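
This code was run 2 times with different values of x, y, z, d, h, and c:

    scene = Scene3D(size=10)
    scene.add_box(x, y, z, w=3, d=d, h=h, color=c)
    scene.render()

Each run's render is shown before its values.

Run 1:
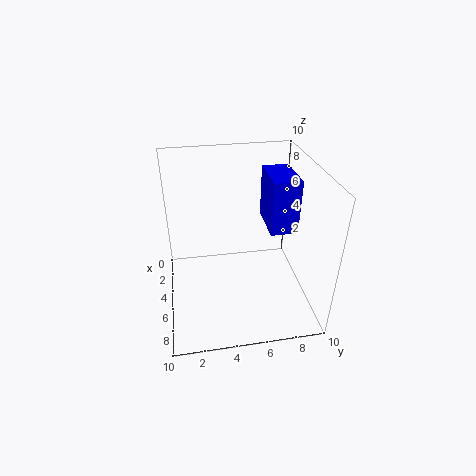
x = 4
y = 6.75
z = 6.25
d = 1.75
h = 3.5
c = 'blue'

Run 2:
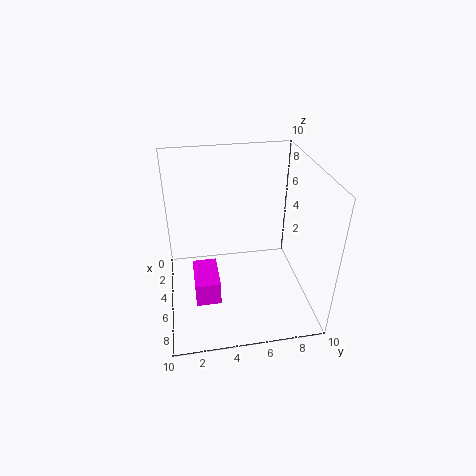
x = 3.75
y = 1.75
z = 0.75
d = 1.75
h = 1.75
c = 'magenta'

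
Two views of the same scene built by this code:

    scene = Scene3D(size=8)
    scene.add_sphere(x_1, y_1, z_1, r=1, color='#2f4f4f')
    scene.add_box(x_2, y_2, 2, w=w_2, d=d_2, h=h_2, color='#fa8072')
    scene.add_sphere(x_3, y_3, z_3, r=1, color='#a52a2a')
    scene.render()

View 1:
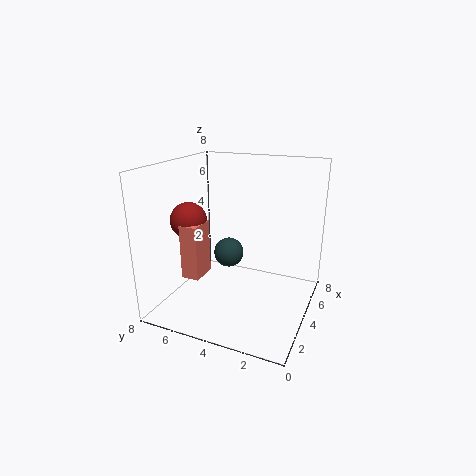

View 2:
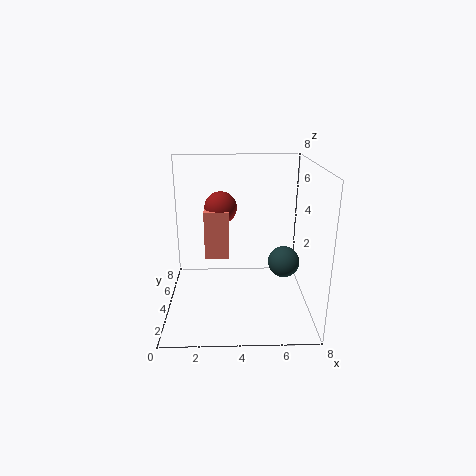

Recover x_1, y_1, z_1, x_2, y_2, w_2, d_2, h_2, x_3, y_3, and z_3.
x_1 = 7
y_1 = 6
z_1 = 1.5
x_2 = 2
y_2 = 5.5
w_2 = 1.5
d_2 = 1
h_2 = 3
x_3 = 3
y_3 = 6.5
z_3 = 5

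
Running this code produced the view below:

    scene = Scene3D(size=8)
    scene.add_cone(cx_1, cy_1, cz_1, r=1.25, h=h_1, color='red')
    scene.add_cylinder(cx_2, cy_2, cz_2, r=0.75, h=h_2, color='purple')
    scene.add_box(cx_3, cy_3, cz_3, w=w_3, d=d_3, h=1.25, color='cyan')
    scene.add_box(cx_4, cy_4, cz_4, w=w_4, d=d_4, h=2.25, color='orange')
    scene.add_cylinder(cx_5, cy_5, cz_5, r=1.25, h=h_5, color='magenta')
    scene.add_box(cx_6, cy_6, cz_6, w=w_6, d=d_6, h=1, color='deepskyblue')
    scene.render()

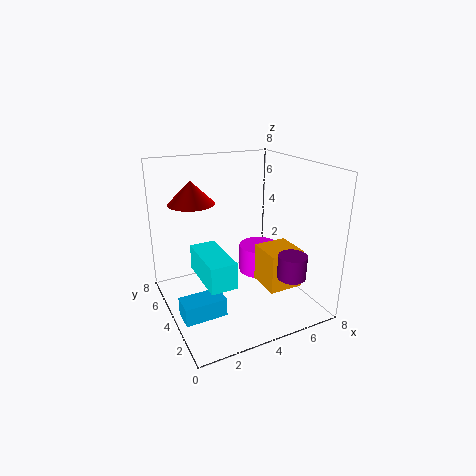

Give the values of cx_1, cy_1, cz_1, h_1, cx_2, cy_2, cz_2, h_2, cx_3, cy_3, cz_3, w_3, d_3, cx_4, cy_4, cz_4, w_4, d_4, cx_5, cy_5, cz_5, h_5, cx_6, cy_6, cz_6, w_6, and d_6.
cx_1 = 1.75; cy_1 = 5; cz_1 = 6; h_1 = 1.25; cx_2 = 5.75; cy_2 = 1.25; cz_2 = 2.5; h_2 = 1.25; cx_3 = 1; cy_3 = 0.5; cz_3 = 3.25; w_3 = 1.25; d_3 = 2.75; cx_4 = 5.25; cy_4 = 2.25; cz_4 = 1; w_4 = 2; d_4 = 2; cx_5 = 6.25; cy_5 = 5.5; cz_5 = 0.75; h_5 = 1.75; cx_6 = 0.25; cy_6 = 2.25; cz_6 = 0.5; w_6 = 2.25; d_6 = 1.25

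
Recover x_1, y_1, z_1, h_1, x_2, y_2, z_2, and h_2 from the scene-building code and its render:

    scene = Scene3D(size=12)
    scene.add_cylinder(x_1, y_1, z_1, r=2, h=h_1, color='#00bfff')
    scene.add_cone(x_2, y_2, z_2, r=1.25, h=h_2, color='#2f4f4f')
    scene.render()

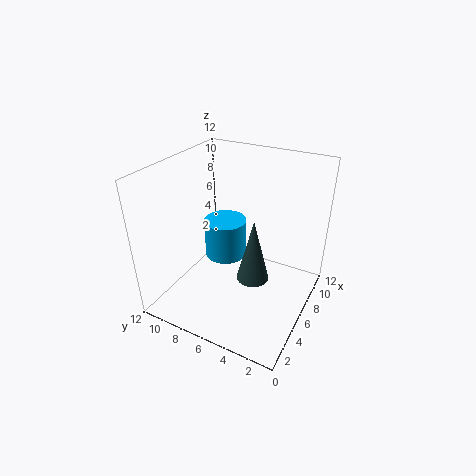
x_1 = 9; y_1 = 9; z_1 = 1.75; h_1 = 3.75; x_2 = 4.25; y_2 = 3.75; z_2 = 4; h_2 = 5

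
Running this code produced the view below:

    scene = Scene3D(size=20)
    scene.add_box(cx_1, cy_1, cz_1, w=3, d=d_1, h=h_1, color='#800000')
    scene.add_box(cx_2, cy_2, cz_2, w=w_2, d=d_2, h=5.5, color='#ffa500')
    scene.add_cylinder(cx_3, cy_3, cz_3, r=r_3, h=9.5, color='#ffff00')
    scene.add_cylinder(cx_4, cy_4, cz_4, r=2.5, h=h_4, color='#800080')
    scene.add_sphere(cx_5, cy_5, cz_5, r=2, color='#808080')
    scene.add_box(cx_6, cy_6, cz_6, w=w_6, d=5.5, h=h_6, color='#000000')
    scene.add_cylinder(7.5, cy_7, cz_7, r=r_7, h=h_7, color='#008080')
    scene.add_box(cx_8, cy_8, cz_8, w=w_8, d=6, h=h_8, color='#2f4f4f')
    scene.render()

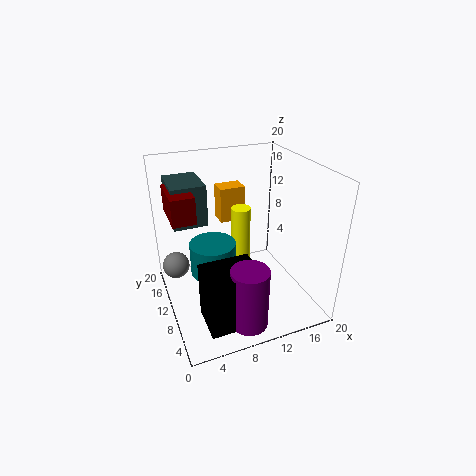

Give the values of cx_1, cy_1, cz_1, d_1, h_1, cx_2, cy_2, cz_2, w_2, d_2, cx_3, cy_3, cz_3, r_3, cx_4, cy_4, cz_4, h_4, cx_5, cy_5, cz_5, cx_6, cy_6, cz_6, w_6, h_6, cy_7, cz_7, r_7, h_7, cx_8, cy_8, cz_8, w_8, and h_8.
cx_1 = 1
cy_1 = 8.5
cz_1 = 14
d_1 = 6
h_1 = 3.5
cx_2 = 10
cy_2 = 17
cz_2 = 9
w_2 = 4
d_2 = 3
cx_3 = 12.5
cy_3 = 15
cz_3 = 2.5
r_3 = 1.5
cx_4 = 9
cy_4 = 3.5
cz_4 = 0.5
h_4 = 8.5
cx_5 = 2
cy_5 = 15.5
cz_5 = 4
cx_6 = 3.5
cy_6 = 2.5
cz_6 = 0.5
w_6 = 7
h_6 = 8
cy_7 = 14
cz_7 = 2.5
r_7 = 3.5
h_7 = 5
cx_8 = 1.5
cy_8 = 10.5
cz_8 = 12.5
w_8 = 4.5
h_8 = 5.5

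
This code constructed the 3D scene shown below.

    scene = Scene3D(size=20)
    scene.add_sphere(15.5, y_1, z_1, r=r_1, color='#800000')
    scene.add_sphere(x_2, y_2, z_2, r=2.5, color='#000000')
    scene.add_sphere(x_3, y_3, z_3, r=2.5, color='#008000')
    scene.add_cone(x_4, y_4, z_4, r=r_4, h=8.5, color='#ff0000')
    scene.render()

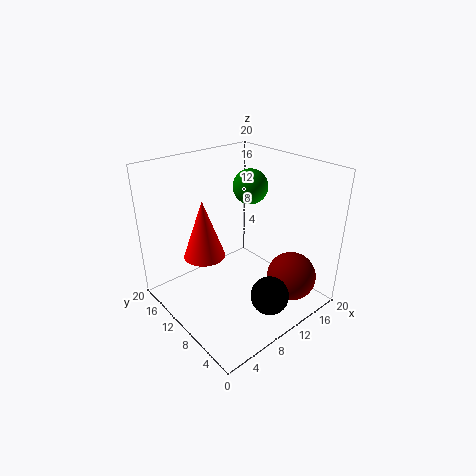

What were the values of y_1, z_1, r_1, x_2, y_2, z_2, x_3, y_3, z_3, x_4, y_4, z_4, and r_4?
y_1 = 4.5; z_1 = 4; r_1 = 3.5; x_2 = 9.5; y_2 = 3; z_2 = 4.5; x_3 = 14; y_3 = 12; z_3 = 16; x_4 = 7; y_4 = 14; z_4 = 6.5; r_4 = 3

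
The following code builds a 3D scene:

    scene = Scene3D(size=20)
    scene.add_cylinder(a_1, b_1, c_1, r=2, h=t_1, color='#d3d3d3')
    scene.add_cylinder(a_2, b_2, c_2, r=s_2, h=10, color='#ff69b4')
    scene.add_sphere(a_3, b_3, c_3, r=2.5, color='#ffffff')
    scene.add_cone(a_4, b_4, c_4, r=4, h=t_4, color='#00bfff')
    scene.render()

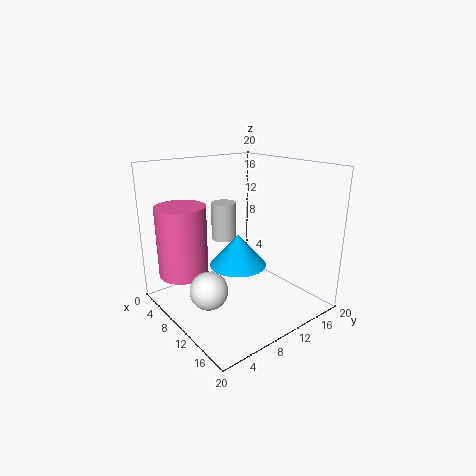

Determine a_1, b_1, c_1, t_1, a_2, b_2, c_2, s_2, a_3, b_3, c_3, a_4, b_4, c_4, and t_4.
a_1 = 2.5
b_1 = 13
c_1 = 7
t_1 = 6
a_2 = 5
b_2 = 4
c_2 = 4.5
s_2 = 3.5
a_3 = 11.5
b_3 = 4
c_3 = 4.5
a_4 = 10
b_4 = 10
c_4 = 6
t_4 = 4.5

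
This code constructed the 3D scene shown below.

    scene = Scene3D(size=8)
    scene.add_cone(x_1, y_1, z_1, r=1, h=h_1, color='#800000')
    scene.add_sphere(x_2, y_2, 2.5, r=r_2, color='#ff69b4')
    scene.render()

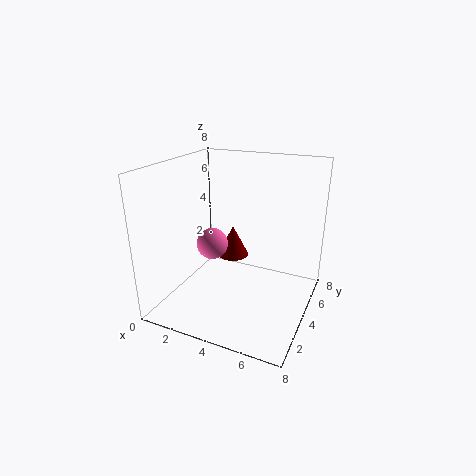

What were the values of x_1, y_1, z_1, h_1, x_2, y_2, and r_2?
x_1 = 2.5; y_1 = 6.5; z_1 = 1.5; h_1 = 2; x_2 = 1.5; y_2 = 5.5; r_2 = 1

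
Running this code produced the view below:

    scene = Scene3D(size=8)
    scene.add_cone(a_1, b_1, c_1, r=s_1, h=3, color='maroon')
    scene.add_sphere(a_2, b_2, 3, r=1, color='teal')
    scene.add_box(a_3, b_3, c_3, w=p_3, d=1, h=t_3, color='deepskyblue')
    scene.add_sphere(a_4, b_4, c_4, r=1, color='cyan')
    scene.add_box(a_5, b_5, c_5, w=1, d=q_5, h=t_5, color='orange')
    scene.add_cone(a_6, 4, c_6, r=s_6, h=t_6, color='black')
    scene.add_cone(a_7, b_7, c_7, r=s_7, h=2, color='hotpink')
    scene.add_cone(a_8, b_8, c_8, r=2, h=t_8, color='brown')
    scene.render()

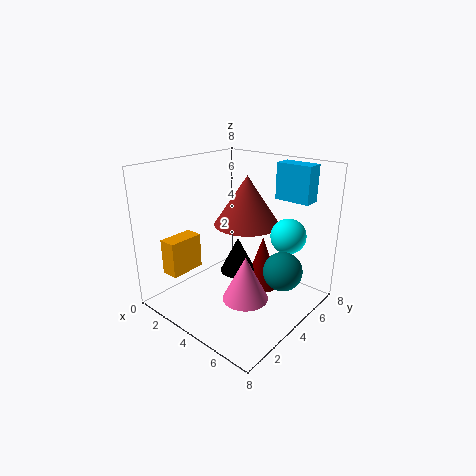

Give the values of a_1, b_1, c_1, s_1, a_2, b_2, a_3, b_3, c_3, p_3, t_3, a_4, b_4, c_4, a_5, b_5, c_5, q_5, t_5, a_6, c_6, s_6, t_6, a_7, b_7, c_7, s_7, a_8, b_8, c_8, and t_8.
a_1 = 5; b_1 = 5; c_1 = 1; s_1 = 1; a_2 = 7; b_2 = 4; a_3 = 5; b_3 = 6; c_3 = 6; p_3 = 2; t_3 = 2; a_4 = 6; b_4 = 6; c_4 = 4; a_5 = 1; b_5 = 1; c_5 = 2; q_5 = 2; t_5 = 2; a_6 = 4; c_6 = 2; s_6 = 1; t_6 = 2; a_7 = 7; b_7 = 1; c_7 = 3; s_7 = 1; a_8 = 3; b_8 = 6; c_8 = 4; t_8 = 3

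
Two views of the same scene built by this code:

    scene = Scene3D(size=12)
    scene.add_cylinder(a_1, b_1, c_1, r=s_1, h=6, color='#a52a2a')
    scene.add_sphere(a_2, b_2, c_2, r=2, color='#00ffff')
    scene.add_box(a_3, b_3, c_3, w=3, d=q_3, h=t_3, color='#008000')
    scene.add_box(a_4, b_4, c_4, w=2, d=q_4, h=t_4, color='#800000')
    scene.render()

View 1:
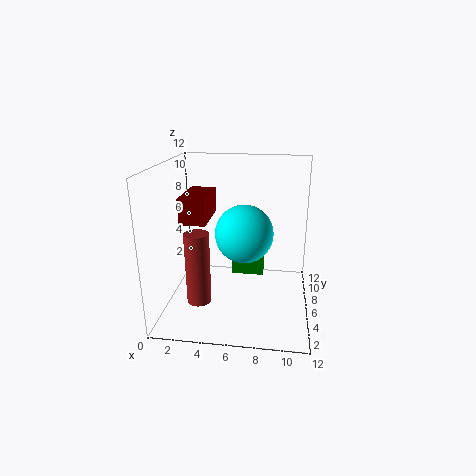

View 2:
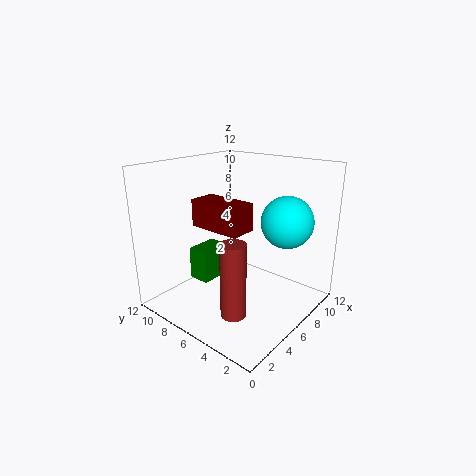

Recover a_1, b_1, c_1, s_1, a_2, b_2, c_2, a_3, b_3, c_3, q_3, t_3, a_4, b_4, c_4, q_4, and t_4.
a_1 = 3, b_1 = 4, c_1 = 1, s_1 = 1, a_2 = 7, b_2 = 2, c_2 = 8, a_3 = 5, b_3 = 9, c_3 = 1, q_3 = 2, t_3 = 3, a_4 = 2, b_4 = 3, c_4 = 8, q_4 = 4, t_4 = 2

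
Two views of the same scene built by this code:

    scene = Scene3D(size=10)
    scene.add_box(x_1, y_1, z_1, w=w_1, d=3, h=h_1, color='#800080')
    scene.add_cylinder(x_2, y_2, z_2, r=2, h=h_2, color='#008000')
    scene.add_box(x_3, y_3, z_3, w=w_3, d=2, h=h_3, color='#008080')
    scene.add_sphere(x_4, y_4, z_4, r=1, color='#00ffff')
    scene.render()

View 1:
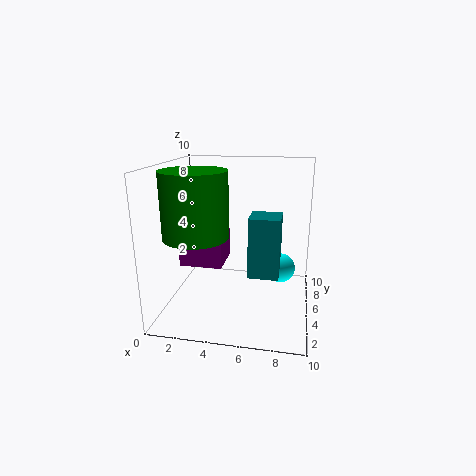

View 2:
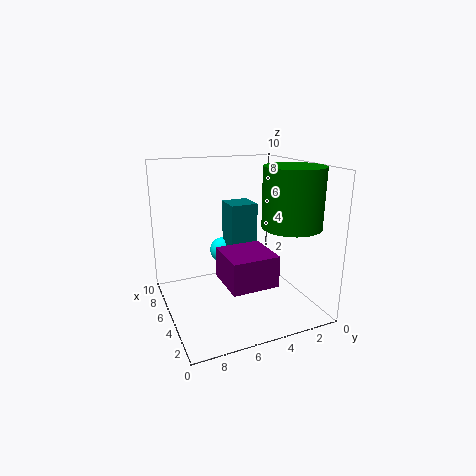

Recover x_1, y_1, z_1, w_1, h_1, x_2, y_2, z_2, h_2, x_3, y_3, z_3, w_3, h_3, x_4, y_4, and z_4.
x_1 = 1
y_1 = 4
z_1 = 3
w_1 = 3
h_1 = 2
x_2 = 3
y_2 = 2
z_2 = 6
h_2 = 4
x_3 = 6
y_3 = 3
z_3 = 3
w_3 = 2
h_3 = 4
x_4 = 8
y_4 = 5
z_4 = 3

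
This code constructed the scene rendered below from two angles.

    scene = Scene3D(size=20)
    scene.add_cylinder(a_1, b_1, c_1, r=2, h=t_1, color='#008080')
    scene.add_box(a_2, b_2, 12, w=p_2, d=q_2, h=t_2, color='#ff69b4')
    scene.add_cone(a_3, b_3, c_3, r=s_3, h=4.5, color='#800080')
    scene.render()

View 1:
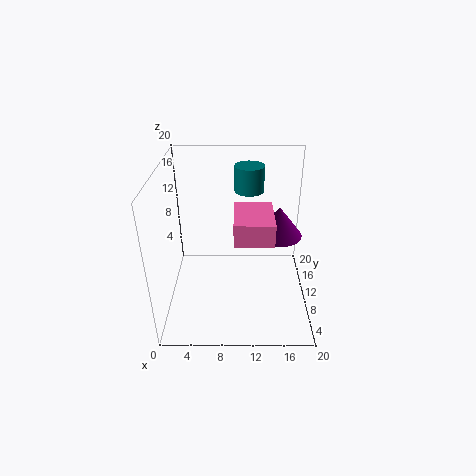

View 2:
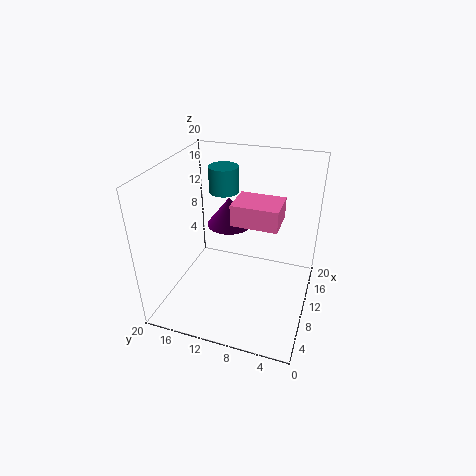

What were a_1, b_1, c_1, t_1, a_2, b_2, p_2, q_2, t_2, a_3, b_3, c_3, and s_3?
a_1 = 11.5, b_1 = 12.5, c_1 = 16, t_1 = 3.5, a_2 = 9.5, b_2 = 4.5, p_2 = 5, q_2 = 6.5, t_2 = 3, a_3 = 16, b_3 = 13.5, c_3 = 8.5, s_3 = 3.5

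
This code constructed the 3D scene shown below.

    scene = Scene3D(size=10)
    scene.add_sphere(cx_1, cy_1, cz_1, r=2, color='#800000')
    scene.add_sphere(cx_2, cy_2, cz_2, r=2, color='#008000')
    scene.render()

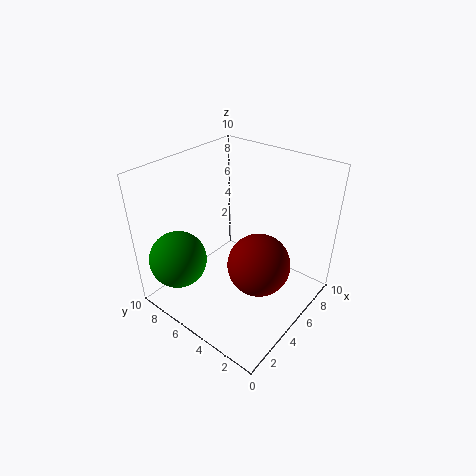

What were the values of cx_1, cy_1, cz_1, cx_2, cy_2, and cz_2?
cx_1 = 4, cy_1 = 2.5, cz_1 = 4.5, cx_2 = 2, cy_2 = 8, cz_2 = 3.5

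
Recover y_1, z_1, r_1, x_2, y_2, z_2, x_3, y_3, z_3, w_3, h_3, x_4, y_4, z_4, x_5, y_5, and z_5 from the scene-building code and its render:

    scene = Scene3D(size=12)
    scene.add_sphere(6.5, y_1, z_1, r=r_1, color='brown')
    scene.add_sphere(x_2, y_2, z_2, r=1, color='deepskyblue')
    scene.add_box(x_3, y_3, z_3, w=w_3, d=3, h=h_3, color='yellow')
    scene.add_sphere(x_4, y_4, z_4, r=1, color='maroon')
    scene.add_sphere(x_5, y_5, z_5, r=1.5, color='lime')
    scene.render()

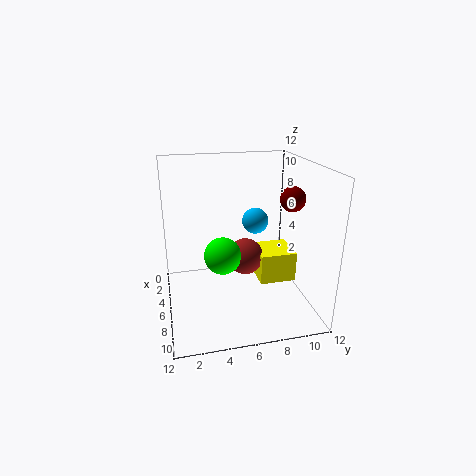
y_1 = 6.5; z_1 = 4.5; r_1 = 1.5; x_2 = 7.5; y_2 = 7; z_2 = 8; x_3 = 5; y_3 = 7.5; z_3 = 2.5; w_3 = 3; h_3 = 2.5; x_4 = 7.5; y_4 = 10; z_4 = 9.5; x_5 = 7; y_5 = 4.5; z_5 = 5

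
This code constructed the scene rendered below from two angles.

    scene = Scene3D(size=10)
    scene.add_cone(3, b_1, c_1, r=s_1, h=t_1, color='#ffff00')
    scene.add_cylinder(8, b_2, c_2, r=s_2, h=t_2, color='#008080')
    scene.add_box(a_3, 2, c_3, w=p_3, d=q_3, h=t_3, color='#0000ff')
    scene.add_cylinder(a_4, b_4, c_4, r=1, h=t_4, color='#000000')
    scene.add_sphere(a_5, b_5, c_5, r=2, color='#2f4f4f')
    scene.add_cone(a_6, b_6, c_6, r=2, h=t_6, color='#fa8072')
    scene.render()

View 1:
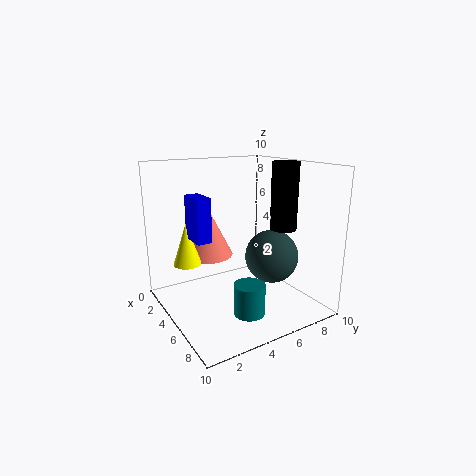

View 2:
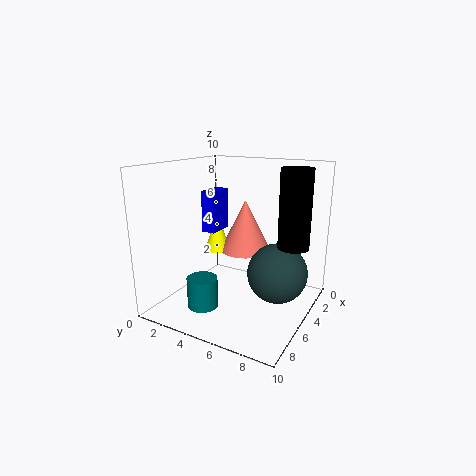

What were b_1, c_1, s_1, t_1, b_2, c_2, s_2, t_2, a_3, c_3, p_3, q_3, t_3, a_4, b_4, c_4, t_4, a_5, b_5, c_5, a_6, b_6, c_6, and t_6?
b_1 = 2; c_1 = 3; s_1 = 1; t_1 = 3; b_2 = 4; c_2 = 1; s_2 = 1; t_2 = 2; a_3 = 3; c_3 = 5; p_3 = 2; q_3 = 1; t_3 = 3; a_4 = 5; b_4 = 9; c_4 = 5; t_4 = 5; a_5 = 5; b_5 = 8; c_5 = 3; a_6 = 2; b_6 = 4; c_6 = 3; t_6 = 4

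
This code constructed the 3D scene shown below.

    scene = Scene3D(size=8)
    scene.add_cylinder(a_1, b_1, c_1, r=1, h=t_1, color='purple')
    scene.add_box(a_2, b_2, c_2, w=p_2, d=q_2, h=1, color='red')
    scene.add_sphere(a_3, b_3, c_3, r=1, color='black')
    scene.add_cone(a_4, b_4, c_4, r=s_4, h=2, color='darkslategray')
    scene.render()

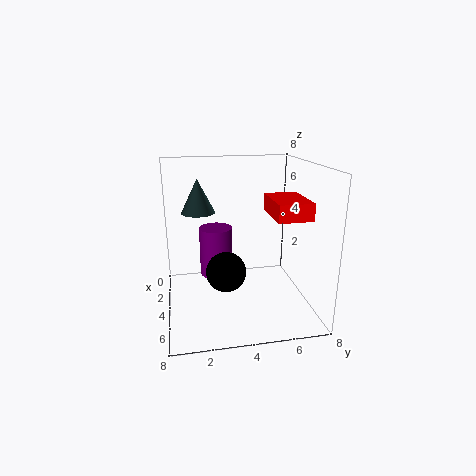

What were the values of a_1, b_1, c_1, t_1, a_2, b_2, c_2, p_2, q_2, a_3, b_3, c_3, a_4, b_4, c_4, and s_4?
a_1 = 2
b_1 = 3
c_1 = 1
t_1 = 3
a_2 = 2
b_2 = 6
c_2 = 5
p_2 = 3
q_2 = 2
a_3 = 6
b_3 = 3
c_3 = 3
a_4 = 2
b_4 = 2
c_4 = 5
s_4 = 1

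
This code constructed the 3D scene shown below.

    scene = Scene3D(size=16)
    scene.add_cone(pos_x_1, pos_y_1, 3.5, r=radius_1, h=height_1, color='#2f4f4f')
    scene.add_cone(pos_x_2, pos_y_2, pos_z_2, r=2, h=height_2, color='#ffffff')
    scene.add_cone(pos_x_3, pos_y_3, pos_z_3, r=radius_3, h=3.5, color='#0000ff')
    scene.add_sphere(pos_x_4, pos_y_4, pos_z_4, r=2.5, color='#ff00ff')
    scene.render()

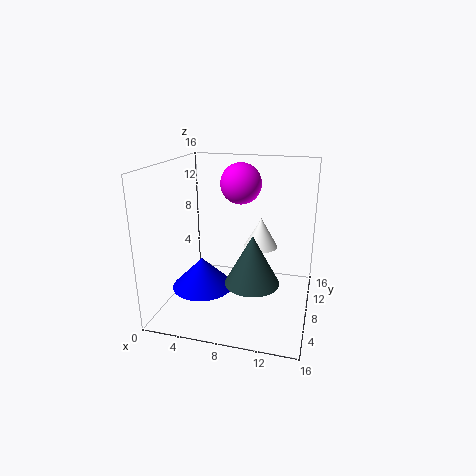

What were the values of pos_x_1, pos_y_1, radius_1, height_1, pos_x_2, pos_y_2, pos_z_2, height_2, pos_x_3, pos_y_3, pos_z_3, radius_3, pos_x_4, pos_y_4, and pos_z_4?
pos_x_1 = 10, pos_y_1 = 6.5, radius_1 = 3, height_1 = 5.5, pos_x_2 = 10, pos_y_2 = 11, pos_z_2 = 6, height_2 = 3.5, pos_x_3 = 4, pos_y_3 = 7, pos_z_3 = 2, radius_3 = 3.5, pos_x_4 = 7, pos_y_4 = 13, pos_z_4 = 13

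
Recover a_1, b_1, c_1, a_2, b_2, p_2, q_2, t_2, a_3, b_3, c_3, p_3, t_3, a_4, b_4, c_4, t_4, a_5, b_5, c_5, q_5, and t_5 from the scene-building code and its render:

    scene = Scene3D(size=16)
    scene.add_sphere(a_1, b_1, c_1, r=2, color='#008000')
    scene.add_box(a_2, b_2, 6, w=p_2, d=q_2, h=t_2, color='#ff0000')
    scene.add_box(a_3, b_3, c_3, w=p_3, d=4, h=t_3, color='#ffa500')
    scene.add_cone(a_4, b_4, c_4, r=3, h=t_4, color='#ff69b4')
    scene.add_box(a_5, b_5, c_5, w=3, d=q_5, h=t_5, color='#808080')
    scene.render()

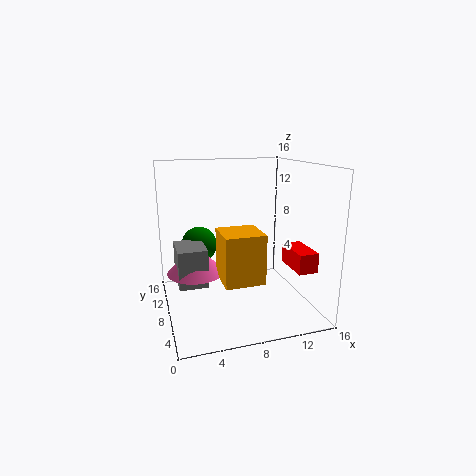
a_1 = 4; b_1 = 10; c_1 = 7; a_2 = 12; b_2 = 1; p_2 = 2; q_2 = 4; t_2 = 2; a_3 = 5; b_3 = 2; c_3 = 5; p_3 = 4; t_3 = 5; a_4 = 3; b_4 = 7; c_4 = 5; t_4 = 3; a_5 = 1; b_5 = 5; c_5 = 4; q_5 = 4; t_5 = 4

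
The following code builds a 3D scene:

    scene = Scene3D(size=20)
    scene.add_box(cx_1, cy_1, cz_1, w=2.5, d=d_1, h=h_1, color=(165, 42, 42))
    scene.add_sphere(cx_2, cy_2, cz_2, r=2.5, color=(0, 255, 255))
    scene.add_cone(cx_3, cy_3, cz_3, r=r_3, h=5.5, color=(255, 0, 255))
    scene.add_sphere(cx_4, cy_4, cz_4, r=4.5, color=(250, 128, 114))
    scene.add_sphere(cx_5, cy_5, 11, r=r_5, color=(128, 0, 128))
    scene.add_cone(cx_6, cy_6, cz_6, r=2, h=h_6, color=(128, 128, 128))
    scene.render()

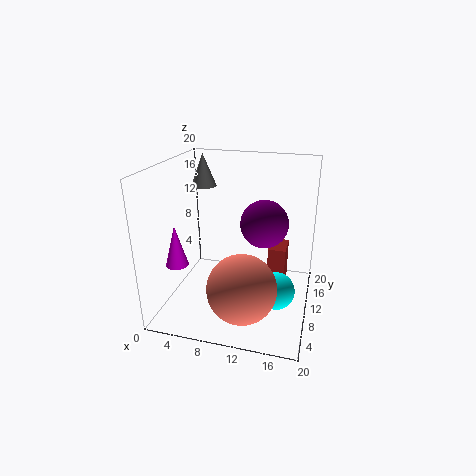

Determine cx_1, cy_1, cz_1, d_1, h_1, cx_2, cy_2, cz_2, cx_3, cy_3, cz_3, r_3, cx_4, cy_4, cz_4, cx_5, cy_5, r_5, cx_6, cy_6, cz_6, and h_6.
cx_1 = 14; cy_1 = 11.5; cz_1 = 1; d_1 = 4; h_1 = 7; cx_2 = 16; cy_2 = 7.5; cz_2 = 4; cx_3 = 3; cy_3 = 5; cz_3 = 7.5; r_3 = 1.5; cx_4 = 12; cy_4 = 4.5; cz_4 = 5.5; cx_5 = 13; cy_5 = 13.5; r_5 = 3.5; cx_6 = 2.5; cy_6 = 17; cz_6 = 15; h_6 = 5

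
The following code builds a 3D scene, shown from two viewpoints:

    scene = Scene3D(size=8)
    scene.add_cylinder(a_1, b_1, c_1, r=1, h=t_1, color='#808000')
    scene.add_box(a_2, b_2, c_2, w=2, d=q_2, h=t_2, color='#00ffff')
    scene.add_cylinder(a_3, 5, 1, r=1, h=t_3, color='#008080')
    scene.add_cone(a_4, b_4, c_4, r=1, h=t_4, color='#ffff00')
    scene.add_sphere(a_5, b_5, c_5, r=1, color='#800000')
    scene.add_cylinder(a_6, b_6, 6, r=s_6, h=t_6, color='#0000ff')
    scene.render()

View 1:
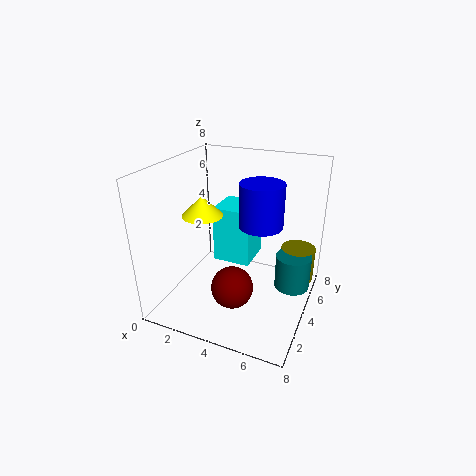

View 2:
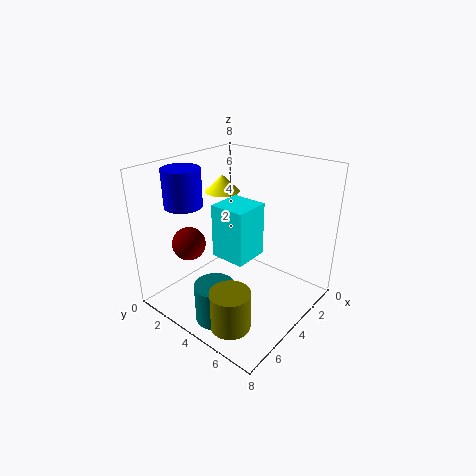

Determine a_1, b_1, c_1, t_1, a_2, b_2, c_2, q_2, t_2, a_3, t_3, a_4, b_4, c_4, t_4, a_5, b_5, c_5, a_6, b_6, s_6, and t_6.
a_1 = 7; b_1 = 6; c_1 = 1; t_1 = 2; a_2 = 3; b_2 = 3; c_2 = 3; q_2 = 2; t_2 = 3; a_3 = 7; t_3 = 2; a_4 = 3; b_4 = 2; c_4 = 6; t_4 = 1; a_5 = 5; b_5 = 1; c_5 = 3; a_6 = 6; b_6 = 2; s_6 = 1; t_6 = 2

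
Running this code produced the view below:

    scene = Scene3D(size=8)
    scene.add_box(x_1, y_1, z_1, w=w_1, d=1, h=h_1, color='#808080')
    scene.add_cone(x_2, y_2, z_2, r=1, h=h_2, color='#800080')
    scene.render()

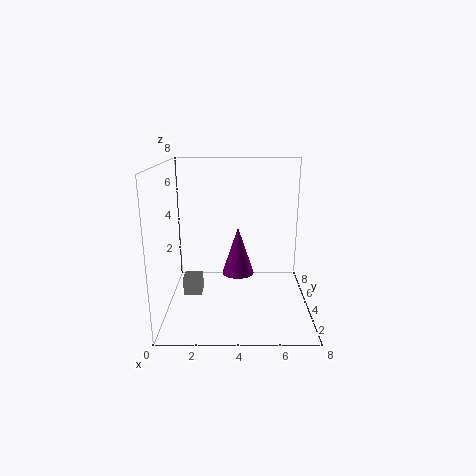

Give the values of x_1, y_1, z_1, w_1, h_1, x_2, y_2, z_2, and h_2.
x_1 = 1, y_1 = 3, z_1 = 1, w_1 = 1, h_1 = 1, x_2 = 4, y_2 = 6, z_2 = 1, h_2 = 3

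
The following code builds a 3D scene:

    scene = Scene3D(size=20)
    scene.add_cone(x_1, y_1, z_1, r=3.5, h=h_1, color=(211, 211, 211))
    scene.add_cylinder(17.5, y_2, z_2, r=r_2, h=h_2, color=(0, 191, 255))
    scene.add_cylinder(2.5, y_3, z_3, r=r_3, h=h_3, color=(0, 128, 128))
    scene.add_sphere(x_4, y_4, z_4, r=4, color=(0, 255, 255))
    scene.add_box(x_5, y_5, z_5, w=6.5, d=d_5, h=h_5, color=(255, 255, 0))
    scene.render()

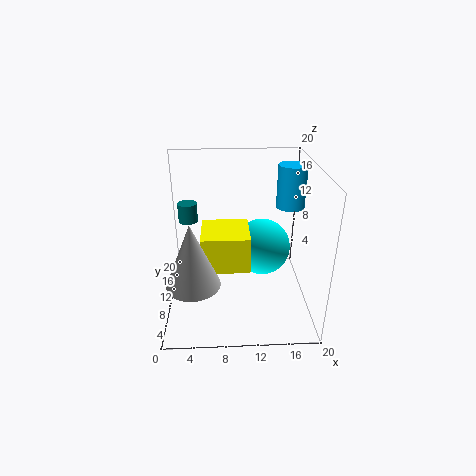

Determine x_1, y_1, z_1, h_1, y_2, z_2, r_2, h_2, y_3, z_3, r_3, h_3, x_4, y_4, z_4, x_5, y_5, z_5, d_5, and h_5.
x_1 = 4; y_1 = 5; z_1 = 6; h_1 = 8.5; y_2 = 12.5; z_2 = 13.5; r_2 = 2; h_2 = 6; y_3 = 17; z_3 = 9.5; r_3 = 1.5; h_3 = 3; x_4 = 13.5; y_4 = 11; z_4 = 8; x_5 = 5; y_5 = 6.5; z_5 = 6.5; d_5 = 6.5; h_5 = 5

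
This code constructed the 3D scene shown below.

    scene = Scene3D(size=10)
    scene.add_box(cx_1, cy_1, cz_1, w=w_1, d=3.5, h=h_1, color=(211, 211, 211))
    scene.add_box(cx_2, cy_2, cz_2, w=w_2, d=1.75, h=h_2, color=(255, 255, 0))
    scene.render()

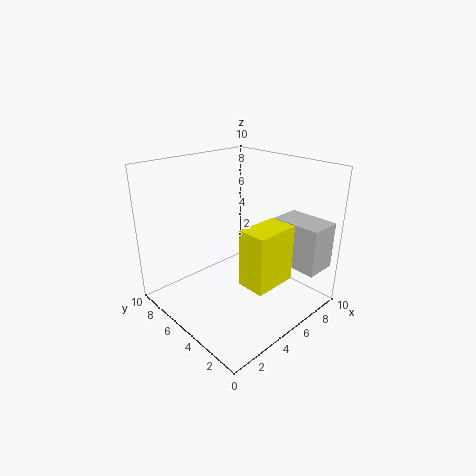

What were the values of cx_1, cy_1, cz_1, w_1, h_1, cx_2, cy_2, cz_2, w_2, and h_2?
cx_1 = 7.25; cy_1 = 0.25; cz_1 = 3; w_1 = 2.25; h_1 = 3.25; cx_2 = 2.5; cy_2 = 0.5; cz_2 = 3.75; w_2 = 2.75; h_2 = 3.5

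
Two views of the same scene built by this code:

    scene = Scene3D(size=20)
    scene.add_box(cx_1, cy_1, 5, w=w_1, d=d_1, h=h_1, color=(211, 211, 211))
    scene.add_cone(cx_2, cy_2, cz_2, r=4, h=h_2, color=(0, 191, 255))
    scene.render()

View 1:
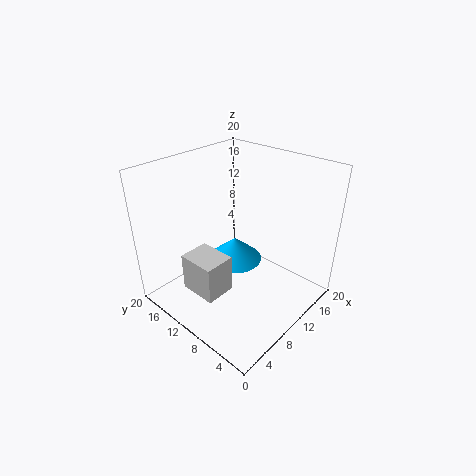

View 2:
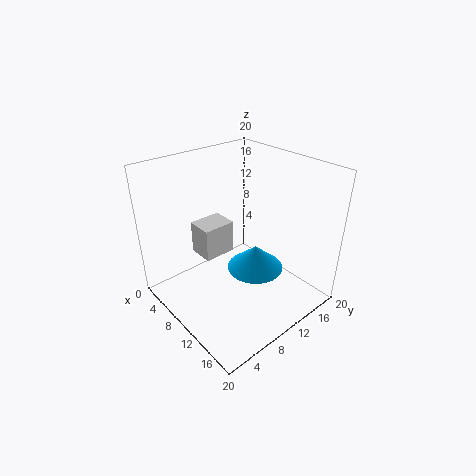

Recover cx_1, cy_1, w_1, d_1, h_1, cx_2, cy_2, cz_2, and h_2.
cx_1 = 2, cy_1 = 7.5, w_1 = 4, d_1 = 5, h_1 = 5, cx_2 = 11.5, cy_2 = 12, cz_2 = 5, h_2 = 3.5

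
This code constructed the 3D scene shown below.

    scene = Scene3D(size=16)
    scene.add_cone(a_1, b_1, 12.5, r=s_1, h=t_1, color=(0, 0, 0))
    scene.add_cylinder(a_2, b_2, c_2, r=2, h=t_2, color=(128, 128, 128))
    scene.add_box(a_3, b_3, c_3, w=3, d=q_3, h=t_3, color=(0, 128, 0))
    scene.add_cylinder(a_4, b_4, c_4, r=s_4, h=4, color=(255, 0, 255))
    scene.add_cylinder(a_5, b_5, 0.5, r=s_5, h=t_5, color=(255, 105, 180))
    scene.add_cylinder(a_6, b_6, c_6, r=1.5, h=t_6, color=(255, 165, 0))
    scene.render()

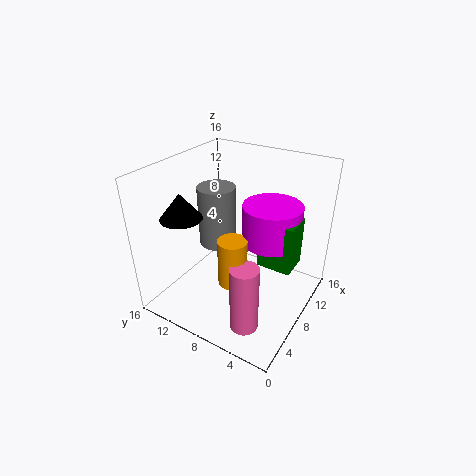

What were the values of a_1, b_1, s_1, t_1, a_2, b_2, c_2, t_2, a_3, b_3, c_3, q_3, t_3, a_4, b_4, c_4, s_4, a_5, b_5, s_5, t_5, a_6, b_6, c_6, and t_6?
a_1 = 2; b_1 = 10.5; s_1 = 2; t_1 = 2.5; a_2 = 7; b_2 = 10; c_2 = 7.5; t_2 = 6.5; a_3 = 6; b_3 = 1; c_3 = 7; q_3 = 3.5; t_3 = 5; a_4 = 8; b_4 = 4; c_4 = 9; s_4 = 3; a_5 = 3.5; b_5 = 4.5; s_5 = 1.5; t_5 = 7.5; a_6 = 4.5; b_6 = 6.5; c_6 = 5; t_6 = 5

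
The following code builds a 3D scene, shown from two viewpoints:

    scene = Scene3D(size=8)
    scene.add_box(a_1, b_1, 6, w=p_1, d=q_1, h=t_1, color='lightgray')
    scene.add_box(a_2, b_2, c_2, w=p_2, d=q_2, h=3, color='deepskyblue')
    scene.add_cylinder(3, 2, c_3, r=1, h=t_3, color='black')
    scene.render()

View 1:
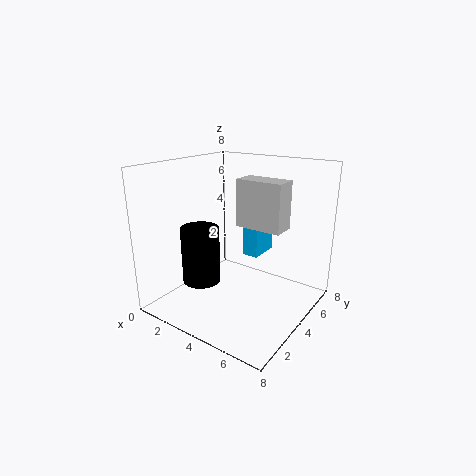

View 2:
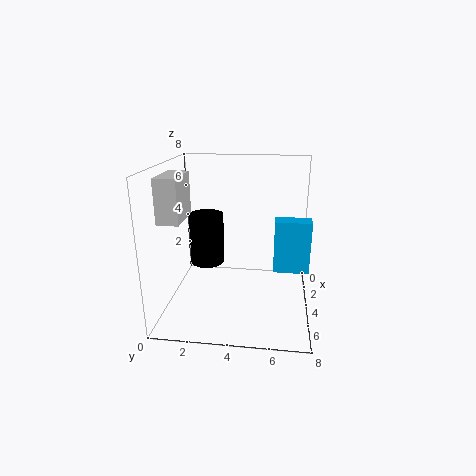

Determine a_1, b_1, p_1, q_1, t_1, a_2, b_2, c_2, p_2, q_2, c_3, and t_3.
a_1 = 6
b_1 = 1
p_1 = 2
q_1 = 1
t_1 = 2
a_2 = 3
b_2 = 6
c_2 = 2
p_2 = 1
q_2 = 2
c_3 = 2
t_3 = 3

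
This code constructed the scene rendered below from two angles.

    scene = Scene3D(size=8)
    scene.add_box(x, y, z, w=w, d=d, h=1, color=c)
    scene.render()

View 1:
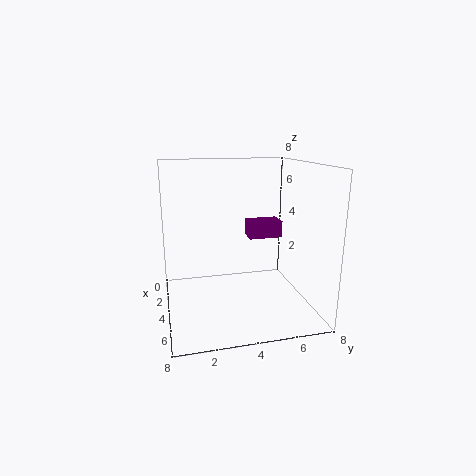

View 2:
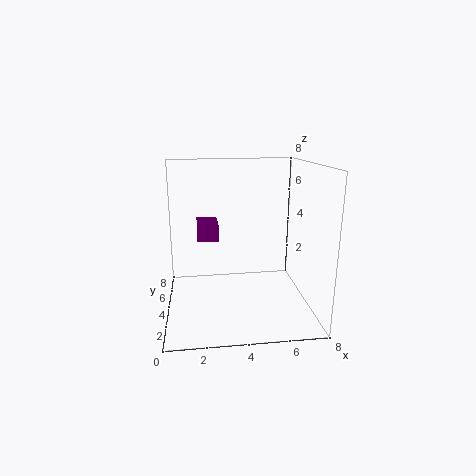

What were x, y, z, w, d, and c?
x = 1.75
y = 5
z = 3.5
w = 1.25
d = 2
c = 'purple'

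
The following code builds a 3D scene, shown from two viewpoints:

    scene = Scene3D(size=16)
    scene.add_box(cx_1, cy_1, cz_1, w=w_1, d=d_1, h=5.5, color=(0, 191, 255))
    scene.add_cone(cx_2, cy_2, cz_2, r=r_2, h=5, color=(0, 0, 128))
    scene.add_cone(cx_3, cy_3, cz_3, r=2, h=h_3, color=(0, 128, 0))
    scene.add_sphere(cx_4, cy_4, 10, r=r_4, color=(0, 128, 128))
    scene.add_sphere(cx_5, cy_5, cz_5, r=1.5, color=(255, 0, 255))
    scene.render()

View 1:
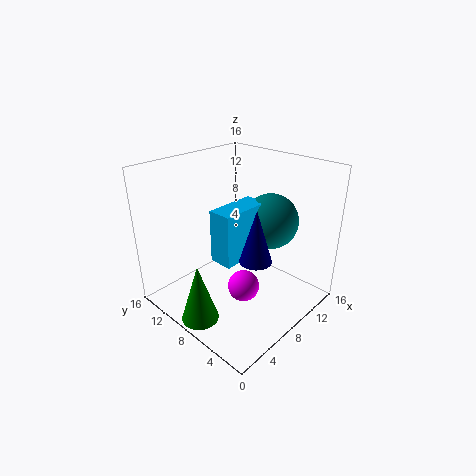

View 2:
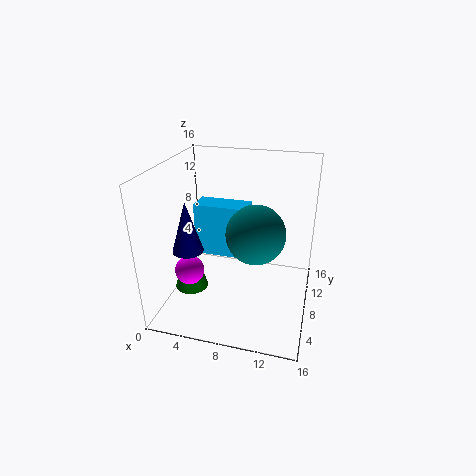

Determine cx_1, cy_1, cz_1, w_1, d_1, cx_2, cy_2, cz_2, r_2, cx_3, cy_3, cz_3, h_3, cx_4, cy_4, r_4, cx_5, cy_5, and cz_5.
cx_1 = 4
cy_1 = 5.5
cz_1 = 7
w_1 = 5.5
d_1 = 2.5
cx_2 = 4.5
cy_2 = 2.5
cz_2 = 9
r_2 = 1.5
cx_3 = 2
cy_3 = 8
cz_3 = 0.5
h_3 = 6.5
cx_4 = 10.5
cy_4 = 5.5
r_4 = 3
cx_5 = 4
cy_5 = 3.5
cz_5 = 6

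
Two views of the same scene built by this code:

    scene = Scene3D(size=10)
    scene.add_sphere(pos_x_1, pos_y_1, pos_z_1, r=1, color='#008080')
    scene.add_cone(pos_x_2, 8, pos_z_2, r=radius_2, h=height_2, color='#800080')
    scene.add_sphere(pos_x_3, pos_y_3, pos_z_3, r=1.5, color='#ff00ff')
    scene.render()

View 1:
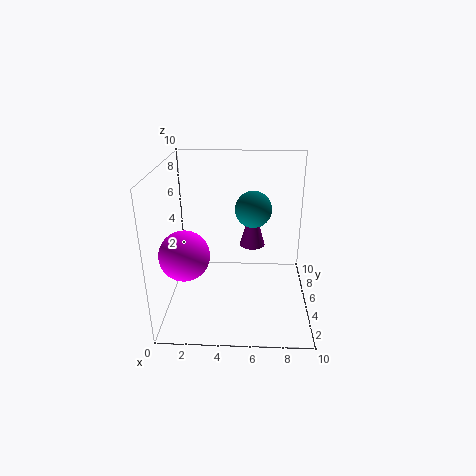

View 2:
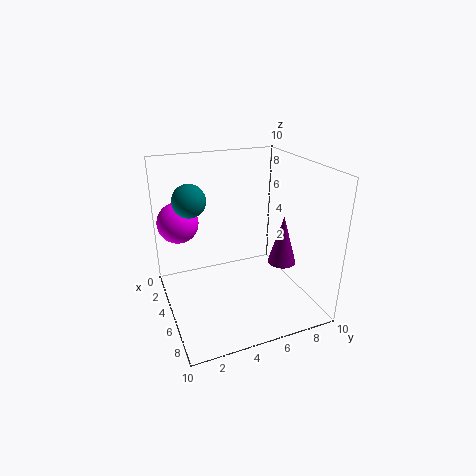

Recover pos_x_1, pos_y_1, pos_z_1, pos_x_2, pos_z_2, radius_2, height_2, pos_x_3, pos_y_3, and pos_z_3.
pos_x_1 = 6, pos_y_1 = 1.5, pos_z_1 = 8.5, pos_x_2 = 6, pos_z_2 = 3, radius_2 = 1, height_2 = 3.5, pos_x_3 = 2, pos_y_3 = 1.5, pos_z_3 = 5.5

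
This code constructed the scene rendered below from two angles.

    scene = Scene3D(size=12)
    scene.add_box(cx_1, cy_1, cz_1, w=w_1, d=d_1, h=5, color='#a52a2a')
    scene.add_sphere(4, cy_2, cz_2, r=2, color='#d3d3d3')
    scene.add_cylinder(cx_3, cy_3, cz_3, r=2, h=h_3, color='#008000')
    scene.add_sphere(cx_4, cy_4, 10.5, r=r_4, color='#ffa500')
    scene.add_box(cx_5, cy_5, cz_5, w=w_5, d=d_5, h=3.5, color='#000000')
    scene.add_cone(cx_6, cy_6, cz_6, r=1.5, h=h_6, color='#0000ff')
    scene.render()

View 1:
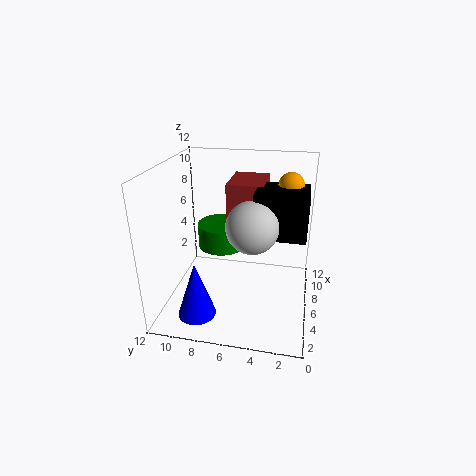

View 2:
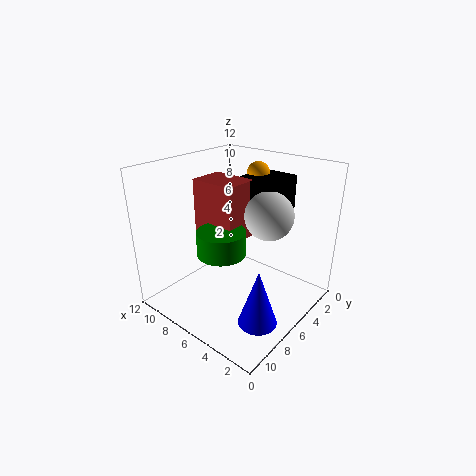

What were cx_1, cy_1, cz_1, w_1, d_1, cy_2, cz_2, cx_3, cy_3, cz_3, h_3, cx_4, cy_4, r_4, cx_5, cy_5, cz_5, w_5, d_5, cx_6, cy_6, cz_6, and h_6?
cx_1 = 6; cy_1 = 4; cz_1 = 5.5; w_1 = 4; d_1 = 3; cy_2 = 4.5; cz_2 = 8; cx_3 = 6.5; cy_3 = 7.5; cz_3 = 5; h_3 = 2; cx_4 = 7; cy_4 = 2; r_4 = 1; cx_5 = 4; cy_5 = 0.5; cz_5 = 7; w_5 = 3.5; d_5 = 4; cx_6 = 2; cy_6 = 8.5; cz_6 = 1; h_6 = 4.5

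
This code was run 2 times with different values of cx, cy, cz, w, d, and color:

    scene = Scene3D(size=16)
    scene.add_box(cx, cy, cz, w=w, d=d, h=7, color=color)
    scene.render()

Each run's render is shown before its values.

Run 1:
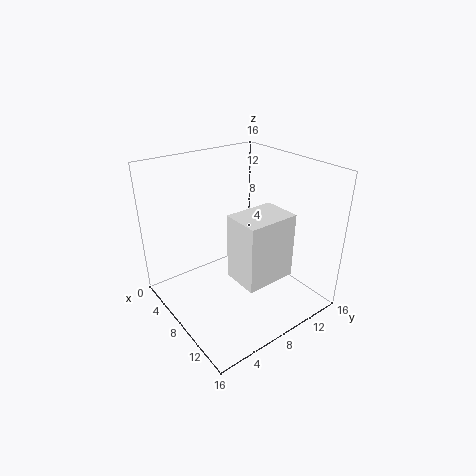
cx = 9.5, cy = 5.5, cz = 5, w = 4, d = 5.5, color = 'white'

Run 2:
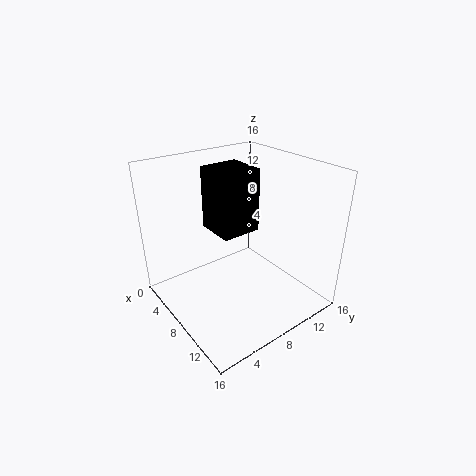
cx = 4, cy = 6, cz = 8.5, w = 4.5, d = 4.5, color = 'black'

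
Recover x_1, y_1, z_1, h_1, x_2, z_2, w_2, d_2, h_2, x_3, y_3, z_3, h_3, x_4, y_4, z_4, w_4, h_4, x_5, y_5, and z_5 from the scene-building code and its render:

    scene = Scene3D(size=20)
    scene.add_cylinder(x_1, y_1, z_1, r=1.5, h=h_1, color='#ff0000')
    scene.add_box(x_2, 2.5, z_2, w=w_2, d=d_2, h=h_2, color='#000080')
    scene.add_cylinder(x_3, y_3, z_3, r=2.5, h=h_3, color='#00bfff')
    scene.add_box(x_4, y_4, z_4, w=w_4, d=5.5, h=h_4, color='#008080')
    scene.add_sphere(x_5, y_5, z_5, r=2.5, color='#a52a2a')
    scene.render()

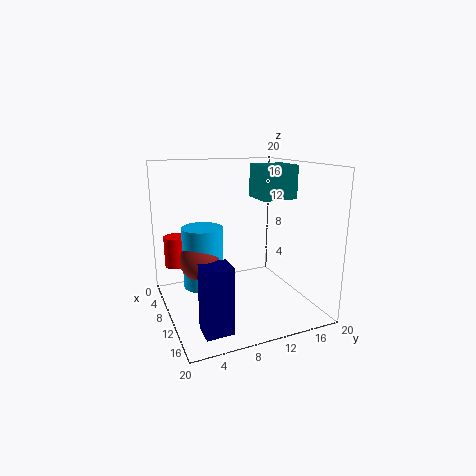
x_1 = 9; y_1 = 1.5; z_1 = 7; h_1 = 4; x_2 = 15.5; z_2 = 1; w_2 = 3; d_2 = 3.5; h_2 = 8.5; x_3 = 13; y_3 = 4; z_3 = 5.5; h_3 = 7.5; x_4 = 4; y_4 = 14.5; z_4 = 14.5; w_4 = 5; h_4 = 5; x_5 = 13.5; y_5 = 3.5; z_5 = 9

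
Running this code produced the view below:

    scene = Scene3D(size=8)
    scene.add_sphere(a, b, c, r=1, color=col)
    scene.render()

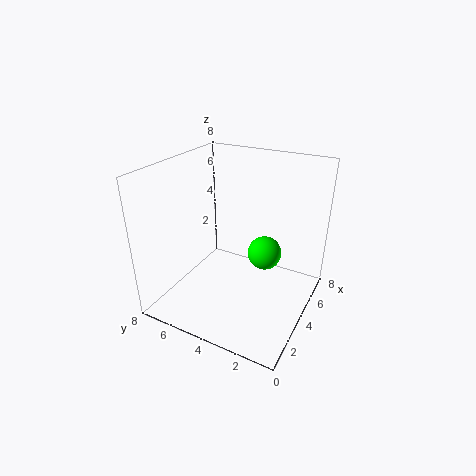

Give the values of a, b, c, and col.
a = 5.5, b = 3, c = 2.5, col = 'lime'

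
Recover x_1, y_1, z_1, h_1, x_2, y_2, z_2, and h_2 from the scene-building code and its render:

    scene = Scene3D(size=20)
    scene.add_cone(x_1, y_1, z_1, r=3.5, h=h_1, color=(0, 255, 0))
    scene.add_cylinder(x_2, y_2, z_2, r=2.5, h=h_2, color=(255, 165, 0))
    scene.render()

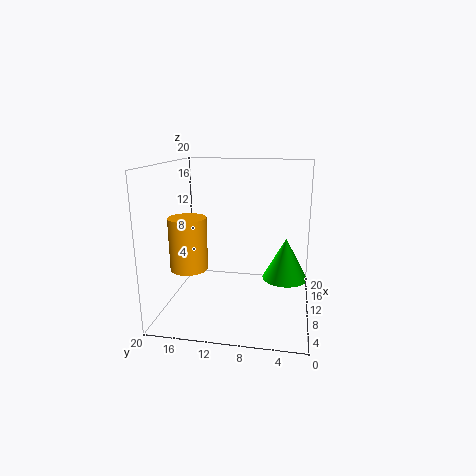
x_1 = 15.5
y_1 = 3.5
z_1 = 2
h_1 = 6.5
x_2 = 6.5
y_2 = 16
z_2 = 6.5
h_2 = 7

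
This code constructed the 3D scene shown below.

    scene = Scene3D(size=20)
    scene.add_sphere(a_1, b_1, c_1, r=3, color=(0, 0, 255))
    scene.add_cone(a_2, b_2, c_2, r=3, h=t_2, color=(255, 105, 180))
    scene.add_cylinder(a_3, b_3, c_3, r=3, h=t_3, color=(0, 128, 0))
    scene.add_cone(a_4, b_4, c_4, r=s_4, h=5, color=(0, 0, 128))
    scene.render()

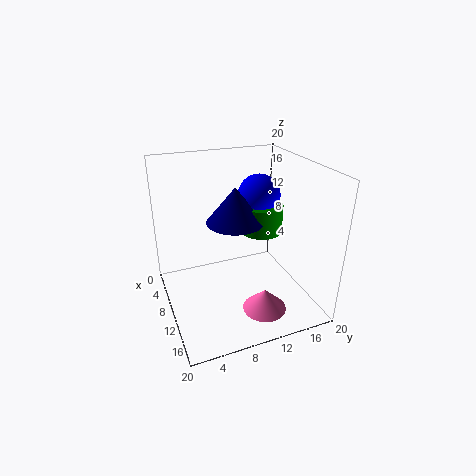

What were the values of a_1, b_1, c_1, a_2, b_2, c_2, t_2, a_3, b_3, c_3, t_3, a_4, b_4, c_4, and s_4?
a_1 = 8; b_1 = 14; c_1 = 15; a_2 = 15; b_2 = 12; c_2 = 1; t_2 = 3; a_3 = 9; b_3 = 14; c_3 = 10; t_3 = 4; a_4 = 9; b_4 = 10; c_4 = 12; s_4 = 4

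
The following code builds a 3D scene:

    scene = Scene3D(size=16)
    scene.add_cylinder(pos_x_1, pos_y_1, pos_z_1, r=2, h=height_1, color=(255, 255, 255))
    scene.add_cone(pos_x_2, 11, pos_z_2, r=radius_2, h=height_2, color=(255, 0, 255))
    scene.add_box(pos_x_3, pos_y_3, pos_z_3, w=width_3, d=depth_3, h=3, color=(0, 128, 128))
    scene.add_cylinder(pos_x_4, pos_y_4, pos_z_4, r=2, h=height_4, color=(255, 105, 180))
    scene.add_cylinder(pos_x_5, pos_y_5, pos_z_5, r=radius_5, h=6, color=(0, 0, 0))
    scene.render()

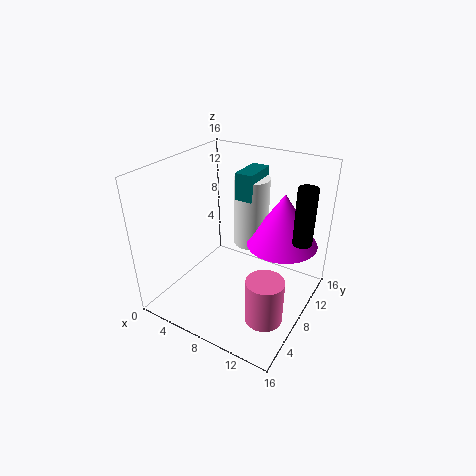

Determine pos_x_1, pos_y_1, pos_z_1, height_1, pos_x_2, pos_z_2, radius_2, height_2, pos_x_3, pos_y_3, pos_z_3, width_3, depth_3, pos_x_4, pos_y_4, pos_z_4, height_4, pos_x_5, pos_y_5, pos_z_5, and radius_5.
pos_x_1 = 8; pos_y_1 = 11; pos_z_1 = 6; height_1 = 8; pos_x_2 = 12; pos_z_2 = 7; radius_2 = 4; height_2 = 6; pos_x_3 = 7; pos_y_3 = 9; pos_z_3 = 12; width_3 = 2; depth_3 = 4; pos_x_4 = 13; pos_y_4 = 5; pos_z_4 = 1; height_4 = 5; pos_x_5 = 15; pos_y_5 = 9; pos_z_5 = 9; radius_5 = 1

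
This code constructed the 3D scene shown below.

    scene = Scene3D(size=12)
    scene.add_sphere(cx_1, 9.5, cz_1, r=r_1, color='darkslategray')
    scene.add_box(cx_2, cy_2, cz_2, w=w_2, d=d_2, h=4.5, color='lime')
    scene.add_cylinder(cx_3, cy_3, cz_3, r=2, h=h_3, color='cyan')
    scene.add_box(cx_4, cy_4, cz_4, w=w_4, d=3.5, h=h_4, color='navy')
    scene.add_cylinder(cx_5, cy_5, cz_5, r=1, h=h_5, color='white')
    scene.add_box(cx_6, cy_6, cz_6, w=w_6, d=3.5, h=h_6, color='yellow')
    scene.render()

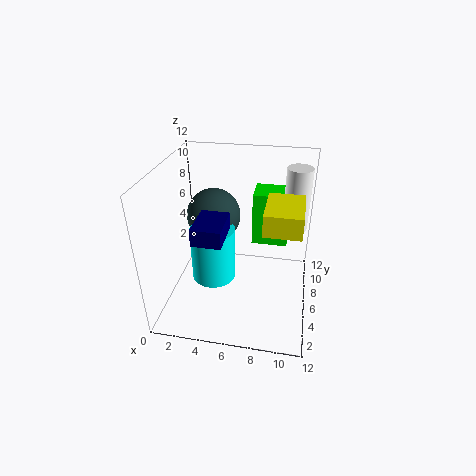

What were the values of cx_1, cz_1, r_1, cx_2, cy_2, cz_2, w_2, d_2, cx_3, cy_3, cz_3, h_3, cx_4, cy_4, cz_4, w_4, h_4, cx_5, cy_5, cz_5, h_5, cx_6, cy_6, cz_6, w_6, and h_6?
cx_1 = 3, cz_1 = 6, r_1 = 2.5, cx_2 = 7, cy_2 = 7, cz_2 = 5, w_2 = 3, d_2 = 2.5, cx_3 = 3.5, cy_3 = 7, cz_3 = 1, h_3 = 5, cx_4 = 2.5, cy_4 = 4, cz_4 = 6, w_4 = 2.5, h_4 = 1.5, cx_5 = 10.5, cy_5 = 7, cz_5 = 7, h_5 = 5, cx_6 = 8.5, cy_6 = 1, cz_6 = 9.5, w_6 = 2.5, h_6 = 1.5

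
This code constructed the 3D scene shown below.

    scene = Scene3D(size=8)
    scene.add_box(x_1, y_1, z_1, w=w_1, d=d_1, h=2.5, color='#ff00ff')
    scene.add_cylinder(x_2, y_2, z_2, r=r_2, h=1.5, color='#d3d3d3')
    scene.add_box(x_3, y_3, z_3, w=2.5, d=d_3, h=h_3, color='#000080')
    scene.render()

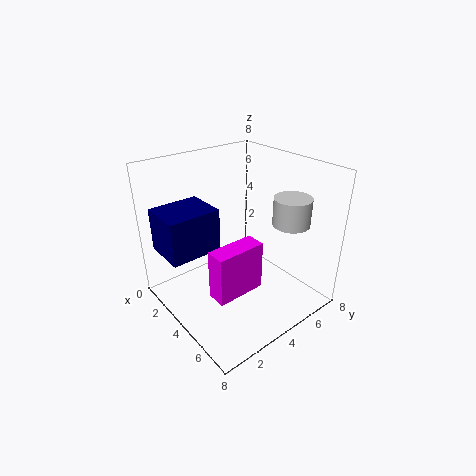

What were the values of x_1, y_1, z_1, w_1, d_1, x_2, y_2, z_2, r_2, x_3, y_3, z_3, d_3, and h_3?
x_1 = 5.5
y_1 = 1
z_1 = 2.5
w_1 = 1
d_1 = 2.5
x_2 = 6
y_2 = 6
z_2 = 5
r_2 = 1
x_3 = 0.5
y_3 = 0.5
z_3 = 3
d_3 = 3
h_3 = 2.5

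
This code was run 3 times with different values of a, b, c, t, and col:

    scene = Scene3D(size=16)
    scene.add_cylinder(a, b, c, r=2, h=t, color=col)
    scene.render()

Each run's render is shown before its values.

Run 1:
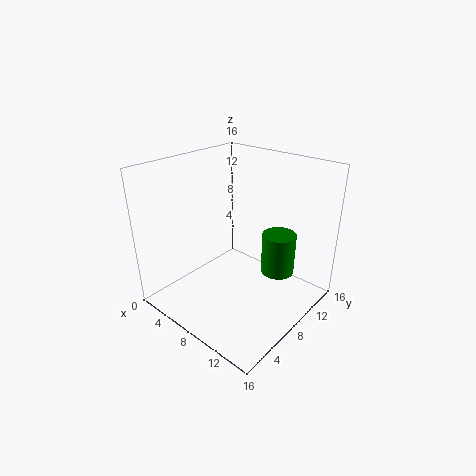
a = 10.5; b = 12.5; c = 2.5; t = 5; col = 'green'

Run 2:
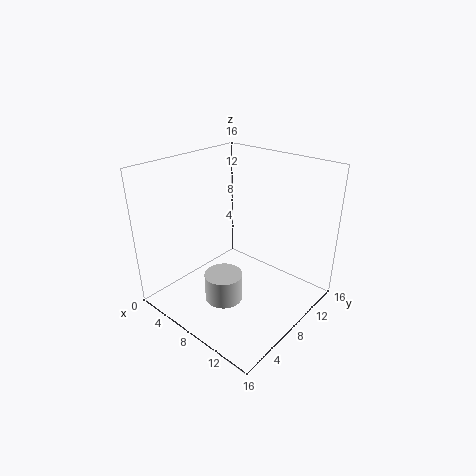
a = 9; b = 4.5; c = 2.5; t = 3; col = 'lightgray'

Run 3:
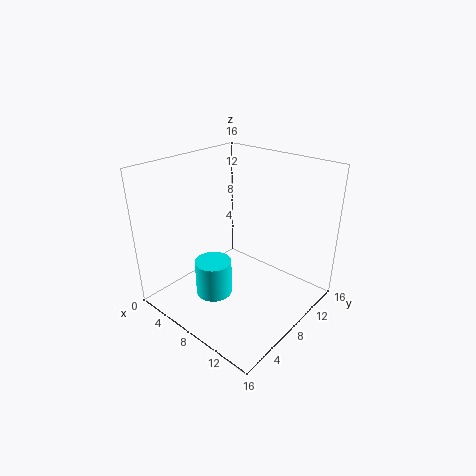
a = 7; b = 5; c = 2; t = 4; col = 'cyan'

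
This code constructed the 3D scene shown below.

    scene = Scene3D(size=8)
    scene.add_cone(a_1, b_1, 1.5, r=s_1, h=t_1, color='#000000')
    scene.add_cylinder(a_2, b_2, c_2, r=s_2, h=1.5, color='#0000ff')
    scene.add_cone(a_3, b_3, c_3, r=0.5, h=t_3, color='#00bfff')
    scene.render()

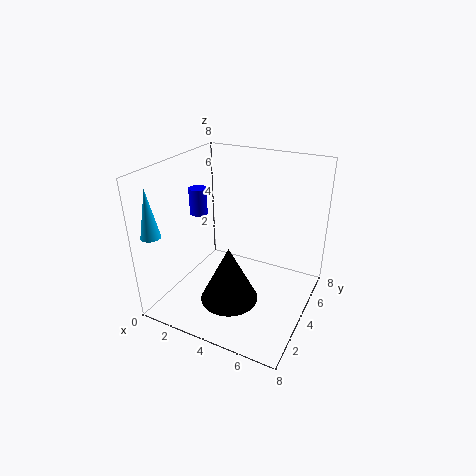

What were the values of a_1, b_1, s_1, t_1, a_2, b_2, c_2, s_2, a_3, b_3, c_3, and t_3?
a_1 = 4.5, b_1 = 2, s_1 = 1.5, t_1 = 3, a_2 = 1.5, b_2 = 4, c_2 = 5, s_2 = 0.5, a_3 = 1, b_3 = 0.5, c_3 = 5, t_3 = 2.5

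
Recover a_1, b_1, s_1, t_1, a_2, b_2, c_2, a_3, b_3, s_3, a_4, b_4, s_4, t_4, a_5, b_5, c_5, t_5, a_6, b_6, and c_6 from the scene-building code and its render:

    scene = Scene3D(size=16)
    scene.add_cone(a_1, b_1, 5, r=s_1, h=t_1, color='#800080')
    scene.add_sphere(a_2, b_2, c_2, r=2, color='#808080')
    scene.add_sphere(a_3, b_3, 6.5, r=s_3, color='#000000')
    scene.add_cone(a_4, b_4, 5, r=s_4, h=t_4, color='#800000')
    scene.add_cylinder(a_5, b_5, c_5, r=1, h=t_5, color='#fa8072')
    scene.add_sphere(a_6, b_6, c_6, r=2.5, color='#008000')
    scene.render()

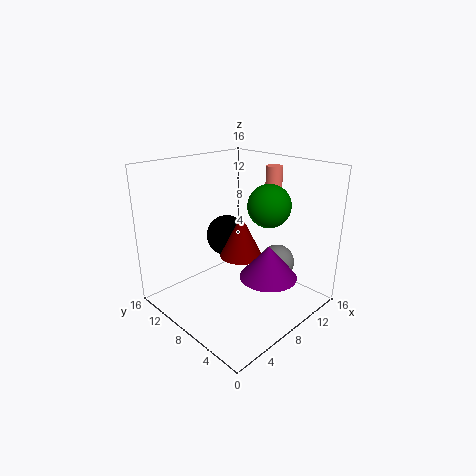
a_1 = 8, b_1 = 3.5, s_1 = 3, t_1 = 3.5, a_2 = 12, b_2 = 5.5, c_2 = 4.5, a_3 = 10, b_3 = 12, s_3 = 2.5, a_4 = 9.5, b_4 = 9, s_4 = 2.5, t_4 = 5, a_5 = 14.5, b_5 = 8.5, c_5 = 8, t_5 = 7, a_6 = 12, b_6 = 7, c_6 = 11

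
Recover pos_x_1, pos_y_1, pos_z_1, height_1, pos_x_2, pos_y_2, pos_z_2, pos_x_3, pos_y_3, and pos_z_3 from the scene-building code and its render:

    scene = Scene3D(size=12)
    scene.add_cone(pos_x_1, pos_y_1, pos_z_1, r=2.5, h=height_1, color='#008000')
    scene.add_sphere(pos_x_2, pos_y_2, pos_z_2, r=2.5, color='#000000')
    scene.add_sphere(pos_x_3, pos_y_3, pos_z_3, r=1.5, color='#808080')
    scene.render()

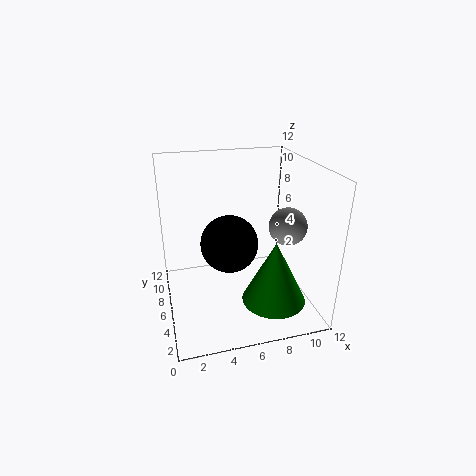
pos_x_1 = 8, pos_y_1 = 2.5, pos_z_1 = 2, height_1 = 5, pos_x_2 = 5.5, pos_y_2 = 7, pos_z_2 = 5, pos_x_3 = 9.5, pos_y_3 = 4, pos_z_3 = 7.5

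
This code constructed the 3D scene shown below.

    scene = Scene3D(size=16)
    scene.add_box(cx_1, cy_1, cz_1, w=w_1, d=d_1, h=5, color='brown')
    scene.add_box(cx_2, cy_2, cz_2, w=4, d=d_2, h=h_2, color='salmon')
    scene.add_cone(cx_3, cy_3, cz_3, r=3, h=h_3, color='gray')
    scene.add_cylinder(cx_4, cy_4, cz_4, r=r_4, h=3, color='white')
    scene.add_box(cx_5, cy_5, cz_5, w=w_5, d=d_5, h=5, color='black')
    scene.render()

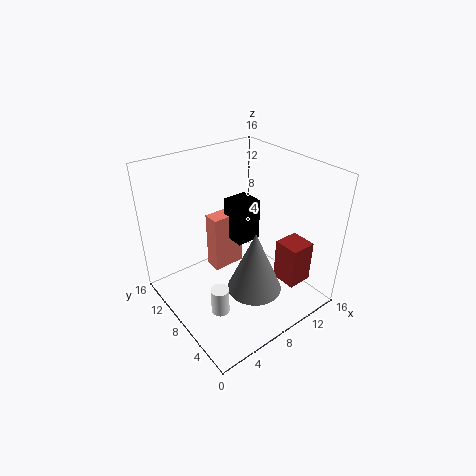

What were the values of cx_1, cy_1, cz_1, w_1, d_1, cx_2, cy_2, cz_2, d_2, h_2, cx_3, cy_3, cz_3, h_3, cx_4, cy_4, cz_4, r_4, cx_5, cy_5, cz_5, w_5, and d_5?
cx_1 = 12
cy_1 = 3
cz_1 = 2
w_1 = 3
d_1 = 3
cx_2 = 7
cy_2 = 11
cz_2 = 2
d_2 = 2
h_2 = 7
cx_3 = 8
cy_3 = 5
cz_3 = 3
h_3 = 7
cx_4 = 4
cy_4 = 6
cz_4 = 1
r_4 = 1
cx_5 = 9
cy_5 = 9
cz_5 = 6
w_5 = 3
d_5 = 3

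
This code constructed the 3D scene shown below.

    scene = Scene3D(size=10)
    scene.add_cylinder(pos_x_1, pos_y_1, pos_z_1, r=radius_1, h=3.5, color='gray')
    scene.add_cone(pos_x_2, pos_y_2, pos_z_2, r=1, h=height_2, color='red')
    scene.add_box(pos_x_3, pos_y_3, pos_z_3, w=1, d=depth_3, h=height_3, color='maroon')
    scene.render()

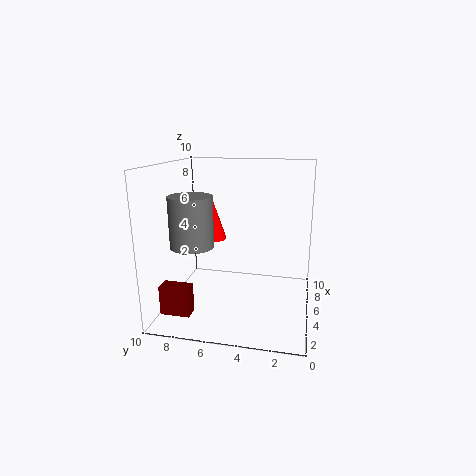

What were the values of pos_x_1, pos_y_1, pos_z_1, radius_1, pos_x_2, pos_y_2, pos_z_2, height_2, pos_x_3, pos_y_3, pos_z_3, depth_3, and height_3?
pos_x_1 = 4; pos_y_1 = 8; pos_z_1 = 4.5; radius_1 = 1.5; pos_x_2 = 7.5; pos_y_2 = 7.5; pos_z_2 = 4; height_2 = 3; pos_x_3 = 1.5; pos_y_3 = 7.5; pos_z_3 = 0.5; depth_3 = 2; height_3 = 2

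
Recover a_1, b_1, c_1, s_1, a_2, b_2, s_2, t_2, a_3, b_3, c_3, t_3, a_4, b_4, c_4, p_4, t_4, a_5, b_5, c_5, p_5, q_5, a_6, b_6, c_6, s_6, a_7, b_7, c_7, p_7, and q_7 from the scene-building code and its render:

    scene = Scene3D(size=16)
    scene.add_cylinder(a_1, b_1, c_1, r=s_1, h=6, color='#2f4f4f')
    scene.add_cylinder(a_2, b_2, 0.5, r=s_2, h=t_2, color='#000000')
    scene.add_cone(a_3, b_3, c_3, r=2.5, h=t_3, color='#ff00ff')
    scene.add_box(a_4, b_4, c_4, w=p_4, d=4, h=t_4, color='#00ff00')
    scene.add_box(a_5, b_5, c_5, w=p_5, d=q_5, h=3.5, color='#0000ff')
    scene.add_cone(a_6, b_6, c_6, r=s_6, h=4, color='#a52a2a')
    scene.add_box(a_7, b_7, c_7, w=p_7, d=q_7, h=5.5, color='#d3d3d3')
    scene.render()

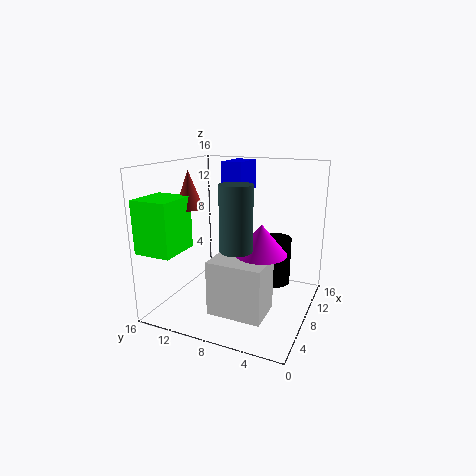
a_1 = 2, b_1 = 5.5, c_1 = 9, s_1 = 1.5, a_2 = 14, b_2 = 5.5, s_2 = 2, t_2 = 6, a_3 = 4.5, b_3 = 4, c_3 = 8, t_3 = 3, a_4 = 0.5, b_4 = 12, c_4 = 7.5, p_4 = 4.5, t_4 = 5.5, a_5 = 10, b_5 = 8.5, c_5 = 12.5, p_5 = 4.5, q_5 = 2.5, a_6 = 5.5, b_6 = 12.5, c_6 = 11.5, s_6 = 1.5, a_7 = 1.5, b_7 = 3, c_7 = 2, p_7 = 4, q_7 = 5.5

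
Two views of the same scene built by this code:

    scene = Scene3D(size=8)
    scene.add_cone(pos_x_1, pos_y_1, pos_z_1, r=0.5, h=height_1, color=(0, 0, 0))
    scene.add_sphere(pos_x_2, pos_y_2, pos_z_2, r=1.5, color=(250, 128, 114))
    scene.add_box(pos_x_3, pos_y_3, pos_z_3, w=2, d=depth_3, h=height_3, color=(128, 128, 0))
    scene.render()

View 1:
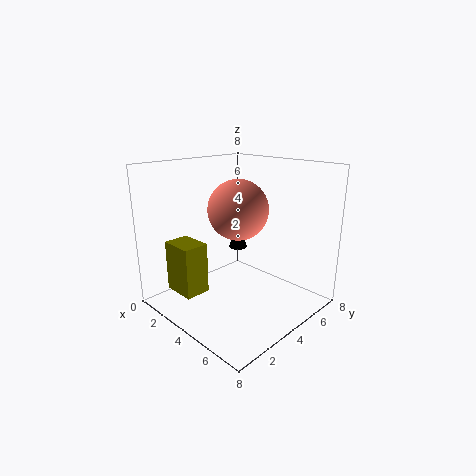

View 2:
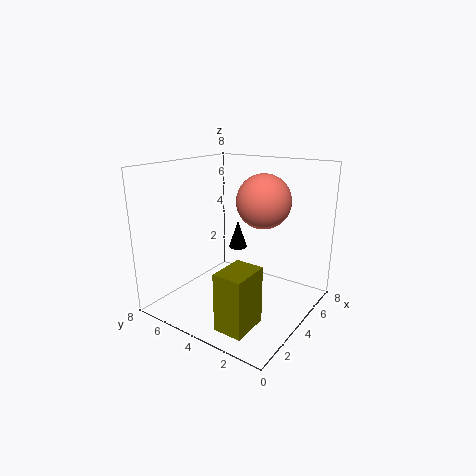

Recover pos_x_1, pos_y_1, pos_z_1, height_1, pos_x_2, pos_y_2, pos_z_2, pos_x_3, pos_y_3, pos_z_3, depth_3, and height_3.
pos_x_1 = 4
pos_y_1 = 4
pos_z_1 = 3.5
height_1 = 1.5
pos_x_2 = 5
pos_y_2 = 3
pos_z_2 = 6
pos_x_3 = 0.5
pos_y_3 = 1.5
pos_z_3 = 0.5
depth_3 = 1.5
height_3 = 3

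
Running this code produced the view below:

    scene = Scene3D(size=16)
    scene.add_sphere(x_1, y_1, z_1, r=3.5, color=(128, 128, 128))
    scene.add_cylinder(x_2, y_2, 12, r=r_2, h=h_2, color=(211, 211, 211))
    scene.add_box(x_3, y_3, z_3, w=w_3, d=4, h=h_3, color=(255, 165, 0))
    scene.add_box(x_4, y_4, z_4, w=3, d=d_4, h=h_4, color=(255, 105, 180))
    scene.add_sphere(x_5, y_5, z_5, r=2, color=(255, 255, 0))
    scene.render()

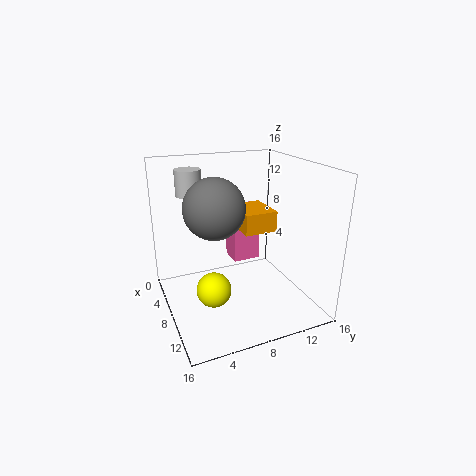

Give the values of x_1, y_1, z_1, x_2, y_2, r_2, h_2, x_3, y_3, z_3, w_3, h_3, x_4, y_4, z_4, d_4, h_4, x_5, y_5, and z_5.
x_1 = 6; y_1 = 6; z_1 = 11; x_2 = 3; y_2 = 4; r_2 = 1.5; h_2 = 3; x_3 = 2; y_3 = 9.5; z_3 = 7.5; w_3 = 5; h_3 = 2.5; x_4 = 0.5; y_4 = 9.5; z_4 = 2.5; d_4 = 3.5; h_4 = 7; x_5 = 8; y_5 = 5; z_5 = 2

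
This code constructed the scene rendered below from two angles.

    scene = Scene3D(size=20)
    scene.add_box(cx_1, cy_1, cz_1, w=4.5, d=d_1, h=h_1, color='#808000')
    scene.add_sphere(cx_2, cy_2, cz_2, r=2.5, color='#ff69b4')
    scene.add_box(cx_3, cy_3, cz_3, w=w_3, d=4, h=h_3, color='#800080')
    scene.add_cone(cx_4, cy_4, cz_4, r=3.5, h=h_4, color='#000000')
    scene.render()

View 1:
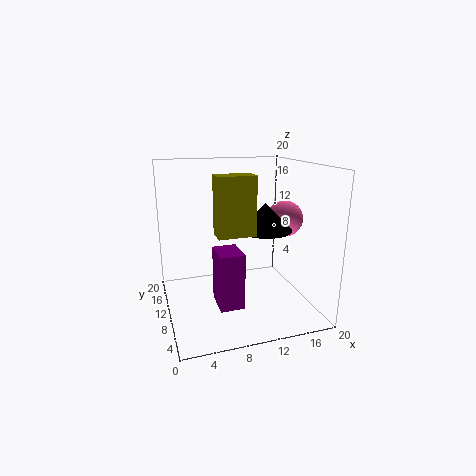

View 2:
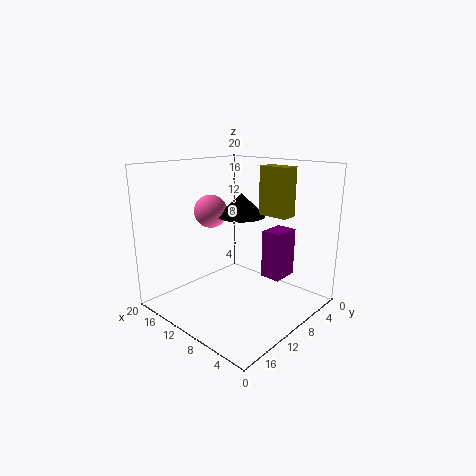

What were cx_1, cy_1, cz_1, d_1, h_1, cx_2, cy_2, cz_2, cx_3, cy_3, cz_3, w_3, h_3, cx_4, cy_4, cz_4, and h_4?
cx_1 = 5.5, cy_1 = 3, cz_1 = 12.5, d_1 = 2.5, h_1 = 7, cx_2 = 16.5, cy_2 = 9, cz_2 = 12.5, cx_3 = 5.5, cy_3 = 2.5, cz_3 = 3.5, w_3 = 3, h_3 = 7, cx_4 = 12.5, cy_4 = 6.5, cz_4 = 12, h_4 = 3.5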